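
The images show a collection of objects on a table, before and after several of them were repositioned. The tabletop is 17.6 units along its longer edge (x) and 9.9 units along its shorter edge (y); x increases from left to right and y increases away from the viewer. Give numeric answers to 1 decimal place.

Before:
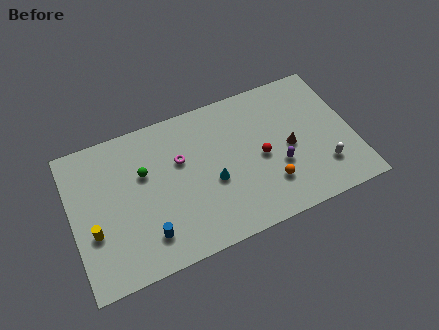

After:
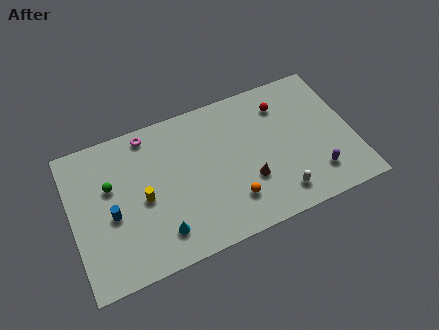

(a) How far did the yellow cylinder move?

3.4

The yellow cylinder moved from about (1.2, 3.6) to (4.4, 4.6), a distance of √(3.2² + 1.0²) ≈ 3.4.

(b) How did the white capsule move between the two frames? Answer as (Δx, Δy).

(-2.9, -0.8)

The white capsule started near (15.5, 2.5) and ended near (12.6, 1.7).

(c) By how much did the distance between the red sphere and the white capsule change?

+1.8

Before: roughly 4.3 units apart; after: 6.1. That's 1.8 units further apart.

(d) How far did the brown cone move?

3.0

The brown cone moved from about (13.6, 4.6) to (10.9, 3.3), a distance of √(2.7² + 1.3²) ≈ 3.0.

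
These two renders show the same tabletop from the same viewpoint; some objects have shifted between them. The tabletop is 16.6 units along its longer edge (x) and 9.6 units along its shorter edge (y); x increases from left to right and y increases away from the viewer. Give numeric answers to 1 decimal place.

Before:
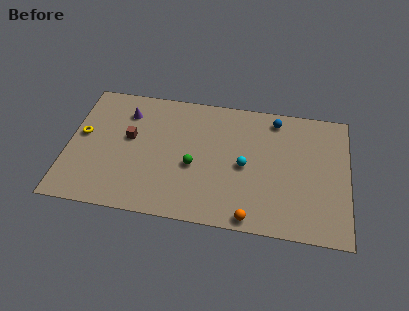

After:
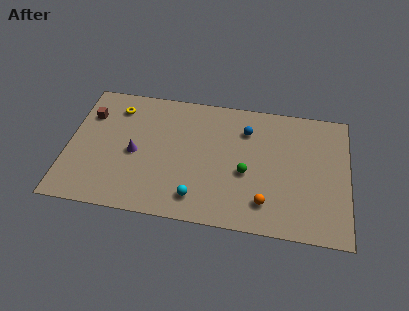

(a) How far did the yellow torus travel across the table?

3.1

The yellow torus moved from about (0.8, 5.3) to (2.7, 7.7), a distance of √(1.9² + 2.4²) ≈ 3.1.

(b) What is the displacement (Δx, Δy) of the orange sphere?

(0.8, 1.2)

From the two frames, the orange sphere sits at roughly (11.0, 0.8) before and (11.8, 2.0) after.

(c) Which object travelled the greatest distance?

the cyan sphere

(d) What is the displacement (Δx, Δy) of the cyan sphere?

(-2.7, -2.8)

The cyan sphere started near (10.5, 4.5) and ended near (7.8, 1.7).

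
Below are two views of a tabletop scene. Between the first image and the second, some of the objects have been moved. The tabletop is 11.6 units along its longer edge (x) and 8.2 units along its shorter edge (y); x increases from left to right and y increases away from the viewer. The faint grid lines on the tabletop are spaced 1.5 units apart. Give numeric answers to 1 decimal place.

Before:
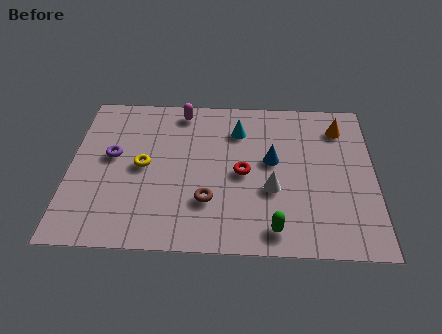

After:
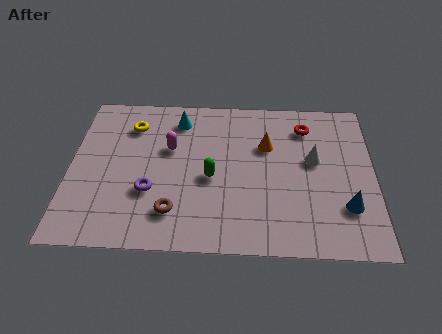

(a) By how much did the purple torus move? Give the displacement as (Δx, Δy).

(1.5, -1.8)

From the two frames, the purple torus sits at roughly (1.6, 4.6) before and (3.1, 2.8) after.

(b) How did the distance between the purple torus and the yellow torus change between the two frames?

+2.3

Before: roughly 1.3 units apart; after: 3.6. That's 2.3 units further apart.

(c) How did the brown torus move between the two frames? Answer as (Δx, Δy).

(-1.3, -0.6)

From the two frames, the brown torus sits at roughly (5.3, 2.4) before and (4.0, 1.8) after.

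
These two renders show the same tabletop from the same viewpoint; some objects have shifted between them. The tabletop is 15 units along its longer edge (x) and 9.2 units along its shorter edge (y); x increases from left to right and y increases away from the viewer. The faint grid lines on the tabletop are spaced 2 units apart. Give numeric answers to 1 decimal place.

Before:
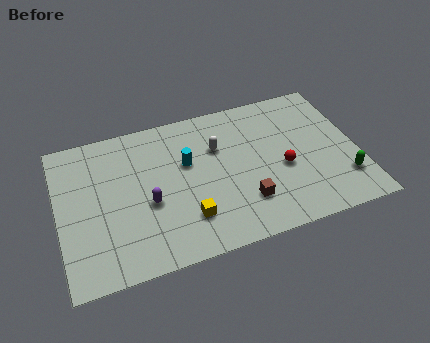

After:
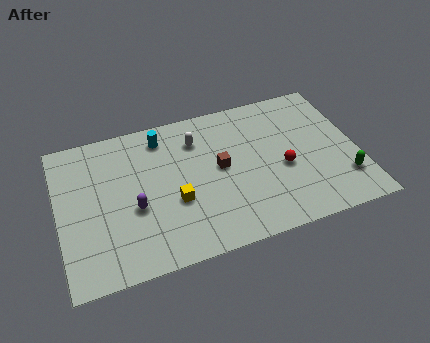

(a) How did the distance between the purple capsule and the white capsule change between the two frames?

+0.3

The distance was about 4.4 in the first image and 4.7 in the second, so they moved 0.3 units further apart.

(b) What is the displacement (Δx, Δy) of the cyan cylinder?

(-1.1, 2.0)

The cyan cylinder started near (6.5, 5.7) and ended near (5.4, 7.7).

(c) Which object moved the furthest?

the brown cube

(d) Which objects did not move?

the green capsule and the red sphere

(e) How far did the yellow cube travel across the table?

1.3

The yellow cube was near (6.2, 2.3) before and (5.7, 3.5) after, so it travelled √(0.5² + 1.2²) ≈ 1.3 units.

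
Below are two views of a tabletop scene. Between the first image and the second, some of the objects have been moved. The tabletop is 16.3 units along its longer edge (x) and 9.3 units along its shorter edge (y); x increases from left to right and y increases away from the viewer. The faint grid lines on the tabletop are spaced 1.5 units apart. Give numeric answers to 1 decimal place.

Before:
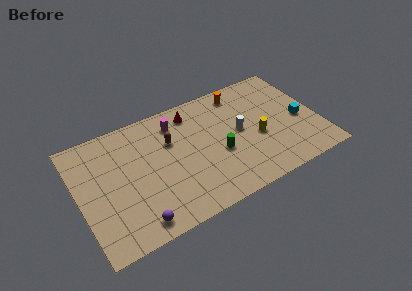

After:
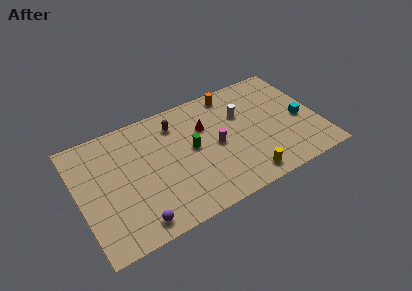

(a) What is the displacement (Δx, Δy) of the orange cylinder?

(-0.6, 0.2)

The orange cylinder was at about (11.5, 8.0) and moved to about (10.9, 8.2).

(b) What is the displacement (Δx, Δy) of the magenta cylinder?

(2.4, -3.0)

The magenta cylinder started near (6.9, 7.5) and ended near (9.3, 4.5).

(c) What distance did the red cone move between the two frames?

1.7

From (8.1, 7.8) to (8.8, 6.3), the red cone covered √(0.7² + 1.5²) ≈ 1.7 units.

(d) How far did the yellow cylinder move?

3.0

The yellow cylinder moved from about (12.1, 3.9) to (10.8, 1.2), a distance of √(1.3² + 2.7²) ≈ 3.0.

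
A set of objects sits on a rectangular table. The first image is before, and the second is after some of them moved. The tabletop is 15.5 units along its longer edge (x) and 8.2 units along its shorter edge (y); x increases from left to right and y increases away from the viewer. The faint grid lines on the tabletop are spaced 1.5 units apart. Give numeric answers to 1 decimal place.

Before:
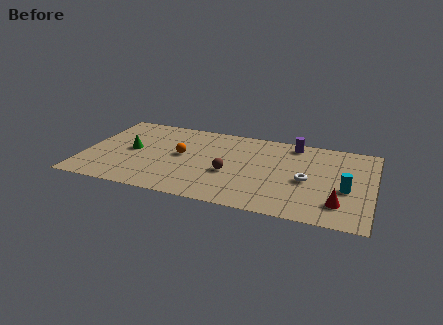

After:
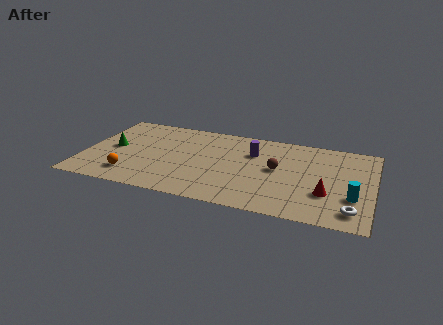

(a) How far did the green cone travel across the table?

1.0

The green cone was near (2.5, 4.2) before and (1.5, 4.2) after, so it travelled √(1.0² + 0.0²) ≈ 1.0 units.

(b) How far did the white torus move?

3.4

From (12.0, 3.7) to (14.5, 1.4), the white torus covered √(2.5² + 2.3²) ≈ 3.4 units.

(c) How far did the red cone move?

1.1

The red cone was near (13.8, 1.9) before and (13.1, 2.7) after, so it travelled √(0.7² + 0.8²) ≈ 1.1 units.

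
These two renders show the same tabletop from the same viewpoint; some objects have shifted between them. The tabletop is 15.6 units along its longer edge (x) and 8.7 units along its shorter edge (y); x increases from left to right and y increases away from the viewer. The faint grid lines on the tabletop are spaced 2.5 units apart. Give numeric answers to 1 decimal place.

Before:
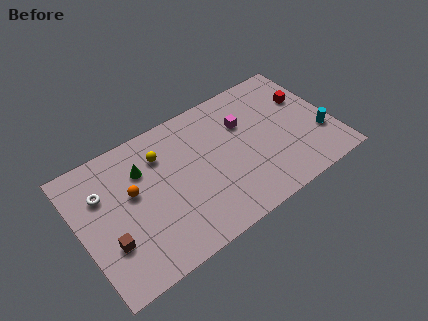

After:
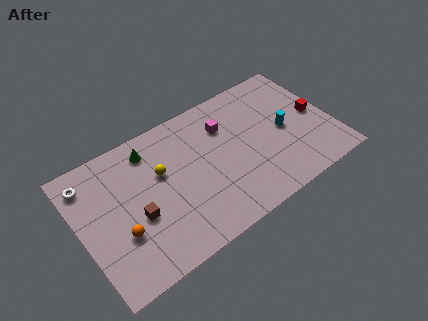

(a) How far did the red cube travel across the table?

1.5

From (14.3, 5.7) to (14.7, 4.3), the red cube covered √(0.4² + 1.4²) ≈ 1.5 units.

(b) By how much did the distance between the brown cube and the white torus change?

+1.1

They were about 3.2 units apart before and 4.3 after — 1.1 units further apart.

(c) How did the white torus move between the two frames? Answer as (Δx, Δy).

(-0.7, 1.1)

The white torus started near (1.6, 6.0) and ended near (0.9, 7.1).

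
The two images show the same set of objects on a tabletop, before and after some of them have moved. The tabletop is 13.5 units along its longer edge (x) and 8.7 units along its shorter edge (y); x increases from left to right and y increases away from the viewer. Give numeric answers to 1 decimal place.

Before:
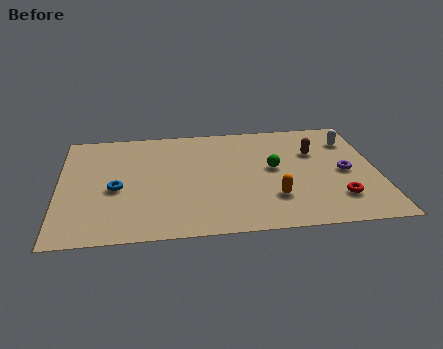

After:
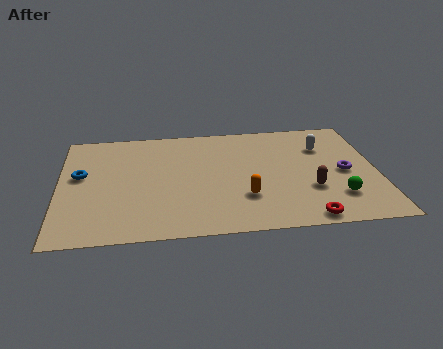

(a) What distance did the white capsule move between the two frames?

1.3

The white capsule moved from about (12.5, 6.6) to (11.3, 6.2), a distance of √(1.2² + 0.4²) ≈ 1.3.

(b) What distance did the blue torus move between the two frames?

1.9

The blue torus moved from about (2.4, 3.8) to (0.9, 5.0), a distance of √(1.5² + 1.2²) ≈ 1.9.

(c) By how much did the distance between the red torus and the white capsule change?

+0.9

They were about 4.6 units apart before and 5.5 after — 0.9 units further apart.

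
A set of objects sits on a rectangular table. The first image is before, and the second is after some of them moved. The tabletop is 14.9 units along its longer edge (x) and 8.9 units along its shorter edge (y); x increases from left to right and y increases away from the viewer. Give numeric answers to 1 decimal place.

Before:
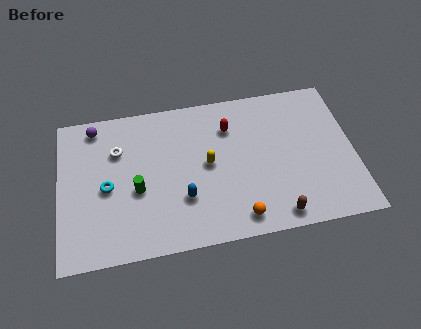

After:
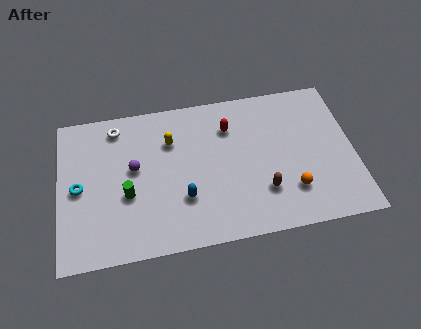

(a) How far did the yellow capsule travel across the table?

2.5

The yellow capsule was near (7.5, 4.6) before and (5.7, 6.3) after, so it travelled √(1.8² + 1.7²) ≈ 2.5 units.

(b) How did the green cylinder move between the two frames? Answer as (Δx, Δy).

(-0.5, -0.2)

The green cylinder started near (3.9, 3.7) and ended near (3.4, 3.5).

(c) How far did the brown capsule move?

1.6

The brown capsule moved from about (10.8, 1.0) to (10.2, 2.5), a distance of √(0.6² + 1.5²) ≈ 1.6.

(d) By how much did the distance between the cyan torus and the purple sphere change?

-0.8

They were about 3.7 units apart before and 2.9 after — 0.8 units closer together.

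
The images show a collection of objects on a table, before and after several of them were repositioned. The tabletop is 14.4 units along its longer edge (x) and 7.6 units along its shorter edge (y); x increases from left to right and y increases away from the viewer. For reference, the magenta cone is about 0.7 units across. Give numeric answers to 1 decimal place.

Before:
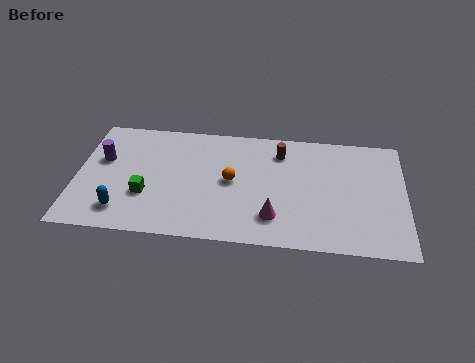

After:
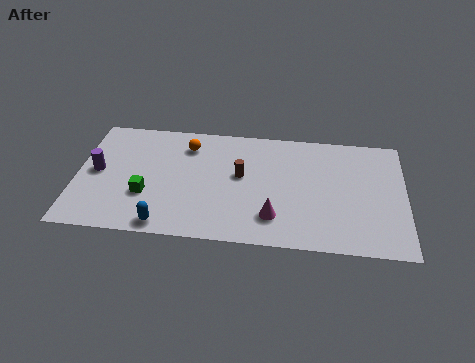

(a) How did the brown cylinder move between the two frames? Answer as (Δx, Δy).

(-1.7, -1.7)

The brown cylinder started near (8.9, 6.0) and ended near (7.2, 4.3).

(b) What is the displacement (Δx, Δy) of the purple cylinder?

(-0.2, -0.8)

The purple cylinder was at about (1.1, 4.7) and moved to about (0.9, 3.9).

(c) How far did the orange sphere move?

2.9

The orange sphere moved from about (6.8, 3.9) to (4.8, 6.0), a distance of √(2.0² + 2.1²) ≈ 2.9.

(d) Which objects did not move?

the magenta cone and the green cube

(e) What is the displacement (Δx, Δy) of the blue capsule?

(1.9, -0.7)

From the two frames, the blue capsule sits at roughly (2.1, 1.5) before and (4.0, 0.8) after.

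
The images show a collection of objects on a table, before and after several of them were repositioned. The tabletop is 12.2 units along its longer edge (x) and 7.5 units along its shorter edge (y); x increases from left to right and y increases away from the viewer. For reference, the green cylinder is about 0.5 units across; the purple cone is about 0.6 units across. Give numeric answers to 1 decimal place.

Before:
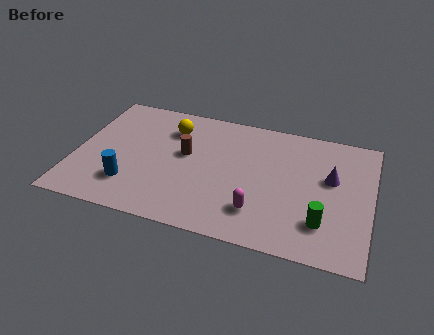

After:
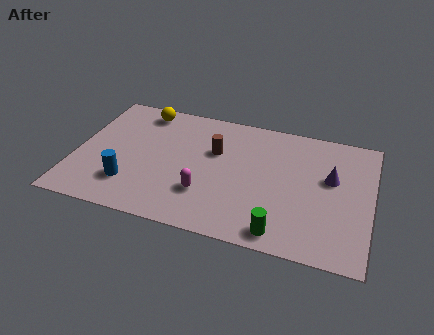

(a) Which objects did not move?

the purple cone and the blue cylinder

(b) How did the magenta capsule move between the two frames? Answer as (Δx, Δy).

(-2.2, 0.4)

From the two frames, the magenta capsule sits at roughly (7.7, 1.8) before and (5.5, 2.2) after.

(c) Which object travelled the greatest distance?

the magenta capsule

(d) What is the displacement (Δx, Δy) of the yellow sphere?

(-1.3, 0.8)

From the two frames, the yellow sphere sits at roughly (3.8, 5.7) before and (2.5, 6.5) after.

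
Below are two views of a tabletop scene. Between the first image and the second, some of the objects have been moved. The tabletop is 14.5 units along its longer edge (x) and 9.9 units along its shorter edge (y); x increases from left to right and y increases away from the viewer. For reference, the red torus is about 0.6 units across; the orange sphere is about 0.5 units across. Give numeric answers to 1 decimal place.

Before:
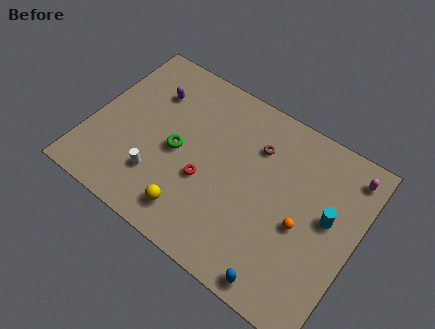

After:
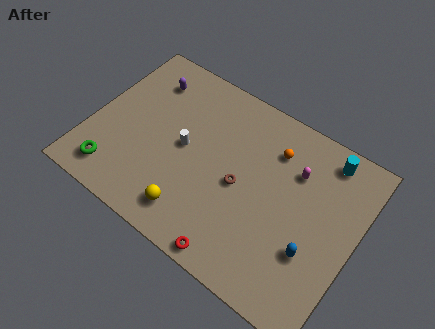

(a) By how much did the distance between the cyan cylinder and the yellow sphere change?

+1.5

The distance was about 7.7 in the first image and 9.2 in the second, so they moved 1.5 units further apart.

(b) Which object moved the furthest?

the green torus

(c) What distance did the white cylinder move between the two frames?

2.6

The white cylinder was near (4.1, 2.6) before and (5.1, 5.0) after, so it travelled √(1.0² + 2.4²) ≈ 2.6 units.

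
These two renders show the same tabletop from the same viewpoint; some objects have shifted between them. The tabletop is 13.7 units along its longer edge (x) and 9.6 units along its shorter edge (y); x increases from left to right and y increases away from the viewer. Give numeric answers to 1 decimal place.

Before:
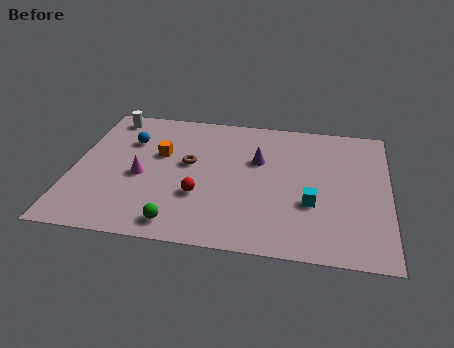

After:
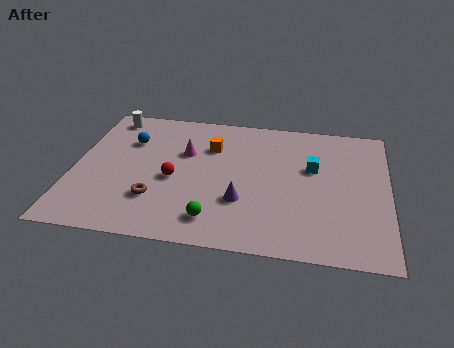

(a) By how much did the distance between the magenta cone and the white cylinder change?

-0.4

The distance was about 4.5 in the first image and 4.1 in the second, so they moved 0.4 units closer together.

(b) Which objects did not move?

the blue sphere and the white cylinder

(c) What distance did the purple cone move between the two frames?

3.1

The purple cone was near (8.0, 6.1) before and (7.4, 3.1) after, so it travelled √(0.6² + 3.0²) ≈ 3.1 units.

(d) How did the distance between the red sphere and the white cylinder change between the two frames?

-1.5

The distance was about 6.7 in the first image and 5.2 in the second, so they moved 1.5 units closer together.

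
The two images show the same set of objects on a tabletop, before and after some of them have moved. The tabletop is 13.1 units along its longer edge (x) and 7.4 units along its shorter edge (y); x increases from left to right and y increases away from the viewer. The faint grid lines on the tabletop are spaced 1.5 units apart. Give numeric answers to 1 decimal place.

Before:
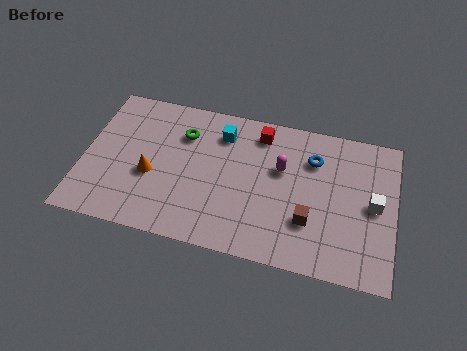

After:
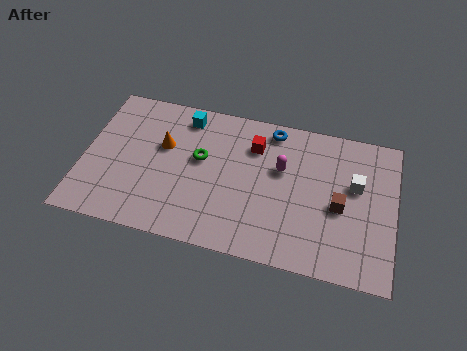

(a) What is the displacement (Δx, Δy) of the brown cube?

(1.2, 1.0)

From the two frames, the brown cube sits at roughly (9.6, 2.3) before and (10.8, 3.3) after.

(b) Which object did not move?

the magenta capsule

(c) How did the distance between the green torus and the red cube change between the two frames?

-0.8

Before: roughly 3.3 units apart; after: 2.5. That's 0.8 units closer together.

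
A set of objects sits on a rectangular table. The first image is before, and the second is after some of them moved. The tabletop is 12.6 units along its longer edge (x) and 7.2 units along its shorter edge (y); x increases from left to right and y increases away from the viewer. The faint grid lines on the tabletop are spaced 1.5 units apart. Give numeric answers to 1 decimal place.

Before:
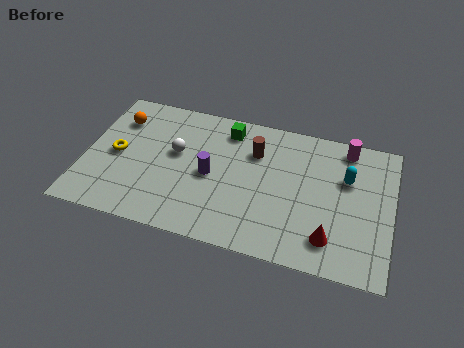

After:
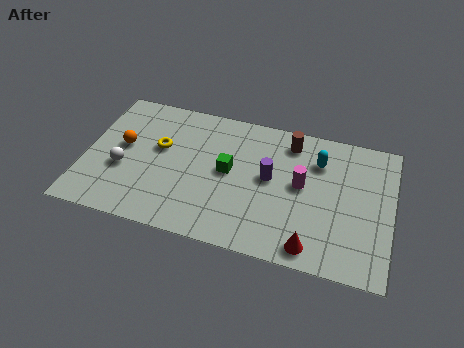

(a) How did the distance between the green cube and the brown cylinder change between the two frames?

+1.8

The distance was about 1.5 in the first image and 3.3 in the second, so they moved 1.8 units further apart.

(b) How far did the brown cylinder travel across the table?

1.7

From (6.9, 5.1) to (8.3, 6.0), the brown cylinder covered √(1.4² + 0.9²) ≈ 1.7 units.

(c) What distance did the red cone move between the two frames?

0.9

The red cone moved from about (10.2, 1.5) to (9.5, 0.9), a distance of √(0.7² + 0.6²) ≈ 0.9.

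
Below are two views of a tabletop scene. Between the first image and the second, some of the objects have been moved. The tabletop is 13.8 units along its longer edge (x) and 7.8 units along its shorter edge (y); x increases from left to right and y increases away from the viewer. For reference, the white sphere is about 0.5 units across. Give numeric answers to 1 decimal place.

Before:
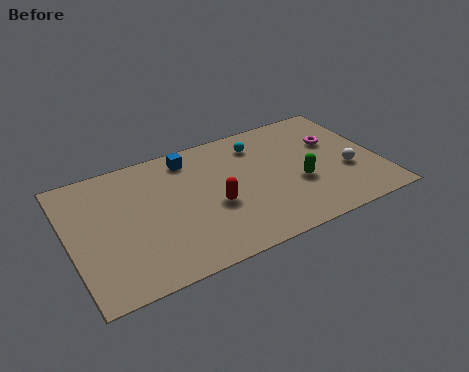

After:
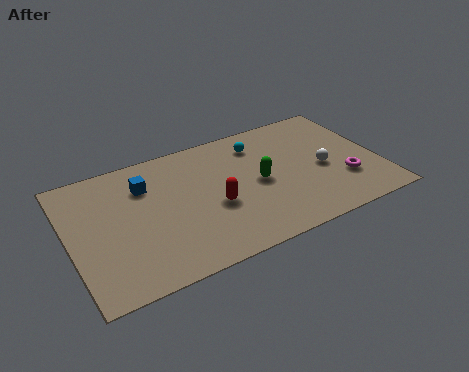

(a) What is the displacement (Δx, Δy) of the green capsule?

(-1.7, 0.8)

The green capsule was at about (10.1, 3.0) and moved to about (8.4, 3.8).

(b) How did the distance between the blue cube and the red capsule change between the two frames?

+0.3

Before: roughly 3.5 units apart; after: 3.8. That's 0.3 units further apart.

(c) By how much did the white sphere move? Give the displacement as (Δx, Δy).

(-1.0, 0.6)

The white sphere was at about (12.3, 2.9) and moved to about (11.3, 3.5).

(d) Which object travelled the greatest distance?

the magenta torus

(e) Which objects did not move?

the cyan sphere and the red capsule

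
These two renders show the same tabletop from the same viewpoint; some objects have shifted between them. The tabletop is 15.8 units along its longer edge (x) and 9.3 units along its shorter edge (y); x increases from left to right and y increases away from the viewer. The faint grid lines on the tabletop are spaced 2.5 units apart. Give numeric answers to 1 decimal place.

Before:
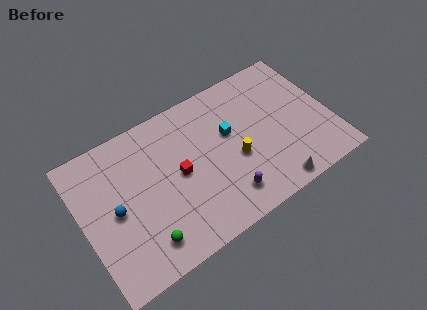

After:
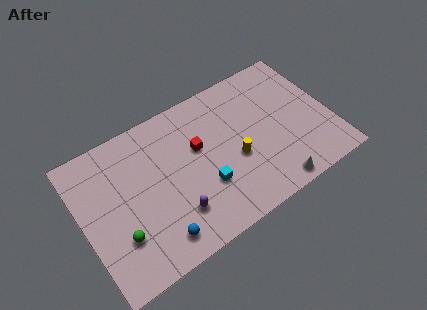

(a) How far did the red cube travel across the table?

1.7

The red cube was near (6.1, 4.7) before and (7.5, 5.7) after, so it travelled √(1.4² + 1.0²) ≈ 1.7 units.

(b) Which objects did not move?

the white cone and the yellow cylinder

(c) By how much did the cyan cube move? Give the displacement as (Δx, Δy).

(-2.0, -2.5)

The cyan cube was at about (9.5, 5.6) and moved to about (7.5, 3.1).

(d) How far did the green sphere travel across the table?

1.8

From (3.4, 1.7) to (2.0, 2.8), the green sphere covered √(1.4² + 1.1²) ≈ 1.8 units.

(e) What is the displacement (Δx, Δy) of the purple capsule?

(-3.1, 0.6)

From the two frames, the purple capsule sits at roughly (8.6, 1.8) before and (5.5, 2.4) after.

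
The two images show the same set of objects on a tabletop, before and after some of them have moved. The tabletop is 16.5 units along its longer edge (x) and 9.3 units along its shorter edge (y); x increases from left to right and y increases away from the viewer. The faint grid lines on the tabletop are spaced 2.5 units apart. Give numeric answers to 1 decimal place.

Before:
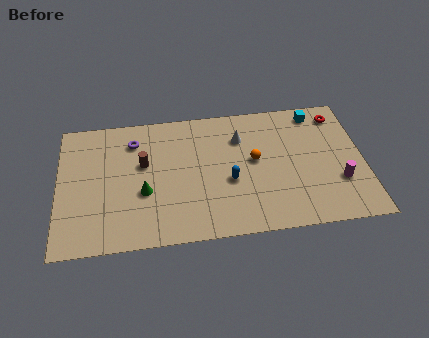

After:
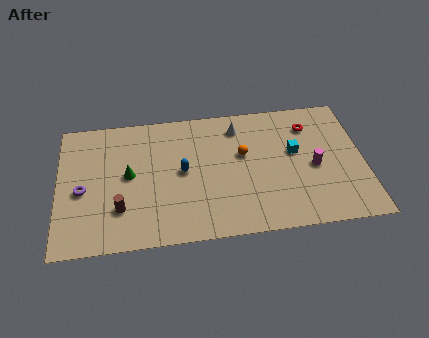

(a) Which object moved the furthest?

the purple torus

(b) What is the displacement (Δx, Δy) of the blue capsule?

(-2.5, 1.0)

From the two frames, the blue capsule sits at roughly (9.2, 3.8) before and (6.7, 4.8) after.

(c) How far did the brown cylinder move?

3.3

The brown cylinder was near (4.6, 5.6) before and (3.3, 2.6) after, so it travelled √(1.3² + 3.0²) ≈ 3.3 units.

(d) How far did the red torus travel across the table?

1.7

From (15.3, 7.8) to (13.7, 7.2), the red torus covered √(1.6² + 0.6²) ≈ 1.7 units.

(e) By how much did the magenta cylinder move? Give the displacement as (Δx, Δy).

(-1.3, 1.2)

From the two frames, the magenta cylinder sits at roughly (15.1, 3.0) before and (13.8, 4.2) after.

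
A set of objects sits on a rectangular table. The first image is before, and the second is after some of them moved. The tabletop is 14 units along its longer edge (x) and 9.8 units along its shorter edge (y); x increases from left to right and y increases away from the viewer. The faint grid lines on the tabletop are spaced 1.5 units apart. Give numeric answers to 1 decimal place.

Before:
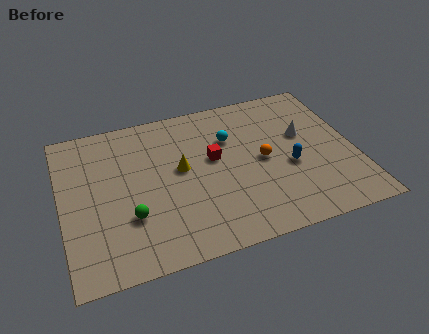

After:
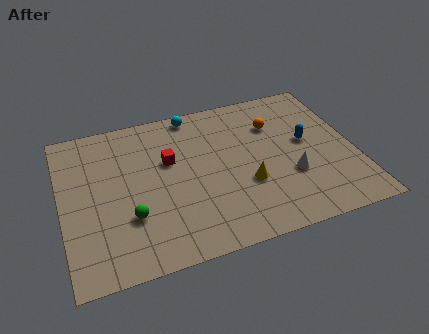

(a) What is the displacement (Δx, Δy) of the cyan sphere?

(-1.6, 2.2)

The cyan sphere was at about (8.2, 6.7) and moved to about (6.6, 8.9).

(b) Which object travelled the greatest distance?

the yellow cone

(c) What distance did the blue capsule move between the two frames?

1.7

From (10.8, 4.0) to (11.8, 5.4), the blue capsule covered √(1.0² + 1.4²) ≈ 1.7 units.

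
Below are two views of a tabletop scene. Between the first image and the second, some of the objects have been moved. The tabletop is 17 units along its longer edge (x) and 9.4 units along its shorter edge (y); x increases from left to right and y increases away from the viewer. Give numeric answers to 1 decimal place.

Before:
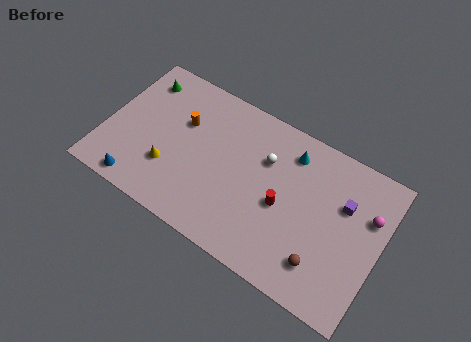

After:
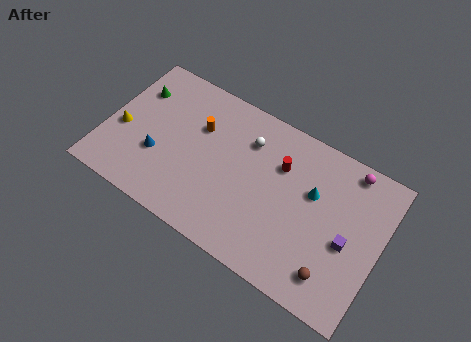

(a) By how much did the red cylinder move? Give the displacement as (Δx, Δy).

(-0.5, 2.3)

The red cylinder started near (11.1, 4.2) and ended near (10.6, 6.5).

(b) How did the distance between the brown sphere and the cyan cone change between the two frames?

-1.7

They were about 6.2 units apart before and 4.5 after — 1.7 units closer together.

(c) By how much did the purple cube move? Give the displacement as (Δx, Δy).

(0.5, -2.1)

The purple cube was at about (14.6, 6.2) and moved to about (15.1, 4.1).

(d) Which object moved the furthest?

the yellow cone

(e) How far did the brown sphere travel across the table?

0.8

From (13.9, 2.1) to (14.6, 1.8), the brown sphere covered √(0.7² + 0.3²) ≈ 0.8 units.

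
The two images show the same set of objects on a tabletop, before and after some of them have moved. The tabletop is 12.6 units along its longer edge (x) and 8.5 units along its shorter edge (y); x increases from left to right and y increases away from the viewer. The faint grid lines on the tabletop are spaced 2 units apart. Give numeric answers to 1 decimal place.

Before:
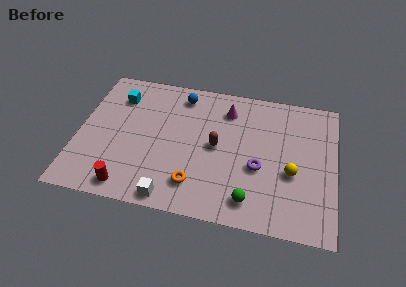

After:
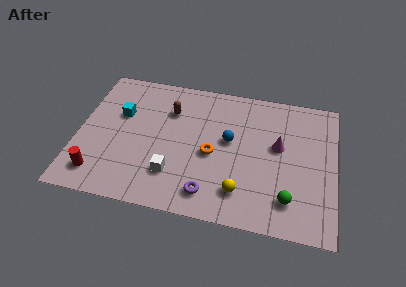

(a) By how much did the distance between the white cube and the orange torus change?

+0.9

They were about 1.5 units apart before and 2.4 after — 0.9 units further apart.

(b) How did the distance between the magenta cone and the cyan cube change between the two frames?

+2.4

The distance was about 5.4 in the first image and 7.8 in the second, so they moved 2.4 units further apart.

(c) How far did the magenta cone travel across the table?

3.2

The magenta cone moved from about (7.2, 6.7) to (9.8, 4.9), a distance of √(2.6² + 1.8²) ≈ 3.2.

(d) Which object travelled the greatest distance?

the blue sphere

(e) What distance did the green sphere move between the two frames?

1.8

The green sphere was near (8.6, 1.4) before and (10.4, 1.8) after, so it travelled √(1.8² + 0.4²) ≈ 1.8 units.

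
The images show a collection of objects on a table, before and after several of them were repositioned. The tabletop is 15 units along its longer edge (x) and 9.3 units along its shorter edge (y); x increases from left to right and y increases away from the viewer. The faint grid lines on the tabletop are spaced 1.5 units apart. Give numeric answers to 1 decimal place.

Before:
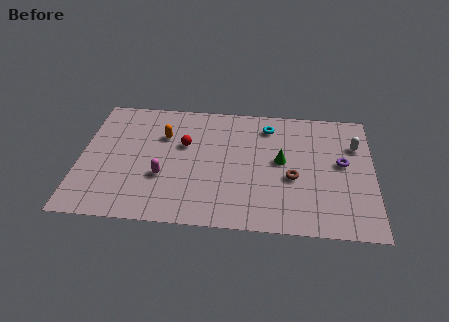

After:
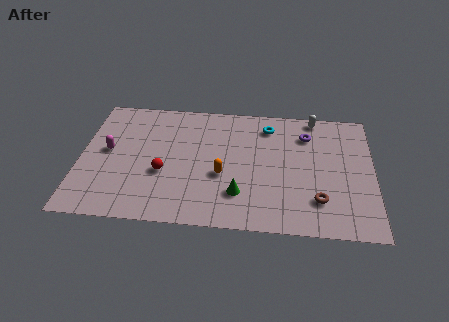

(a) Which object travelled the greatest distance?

the orange capsule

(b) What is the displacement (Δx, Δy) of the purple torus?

(-1.8, 2.0)

The purple torus was at about (13.4, 5.1) and moved to about (11.6, 7.1).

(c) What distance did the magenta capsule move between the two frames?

3.4

From (4.3, 3.3) to (1.4, 5.0), the magenta capsule covered √(2.9² + 1.7²) ≈ 3.4 units.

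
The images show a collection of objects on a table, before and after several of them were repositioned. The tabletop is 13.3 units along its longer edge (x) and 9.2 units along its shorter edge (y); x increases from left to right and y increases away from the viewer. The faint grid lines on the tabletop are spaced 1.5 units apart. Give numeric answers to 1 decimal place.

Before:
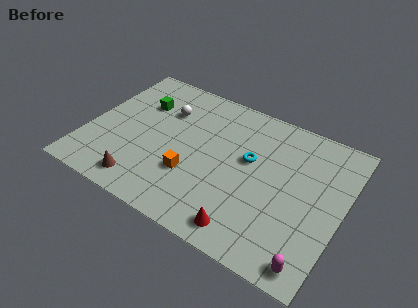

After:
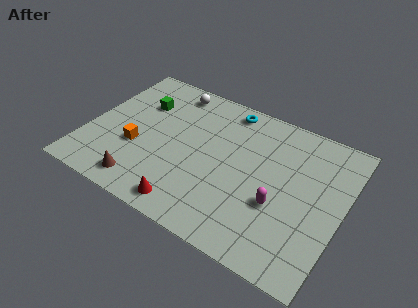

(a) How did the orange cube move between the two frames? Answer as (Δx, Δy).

(-3.0, 0.4)

From the two frames, the orange cube sits at roughly (5.7, 3.0) before and (2.7, 3.4) after.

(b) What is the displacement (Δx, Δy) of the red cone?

(-3.0, -0.1)

From the two frames, the red cone sits at roughly (8.9, 1.2) before and (5.9, 1.1) after.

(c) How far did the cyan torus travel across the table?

3.1

The cyan torus moved from about (8.4, 5.4) to (6.8, 8.1), a distance of √(1.6² + 2.7²) ≈ 3.1.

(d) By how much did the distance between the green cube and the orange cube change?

-1.7

Before: roughly 4.7 units apart; after: 3.0. That's 1.7 units closer together.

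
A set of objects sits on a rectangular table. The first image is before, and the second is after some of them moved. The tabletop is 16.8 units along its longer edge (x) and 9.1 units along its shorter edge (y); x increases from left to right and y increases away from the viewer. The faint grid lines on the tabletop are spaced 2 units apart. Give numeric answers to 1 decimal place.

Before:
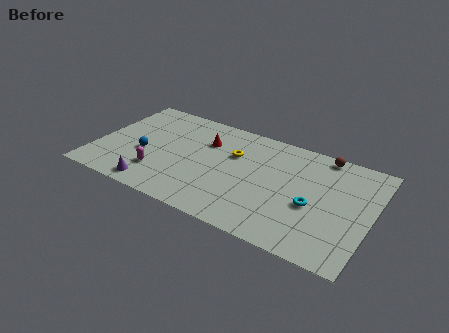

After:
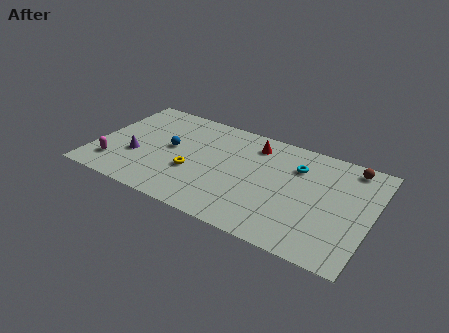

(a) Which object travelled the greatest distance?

the yellow torus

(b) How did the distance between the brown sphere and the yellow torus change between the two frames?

+4.5

They were about 5.7 units apart before and 10.2 after — 4.5 units further apart.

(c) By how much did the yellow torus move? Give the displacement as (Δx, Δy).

(-2.2, -2.6)

The yellow torus was at about (8.3, 6.0) and moved to about (6.1, 3.4).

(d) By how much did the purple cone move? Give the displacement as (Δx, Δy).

(-1.4, 2.2)

The purple cone was at about (4.0, 1.1) and moved to about (2.6, 3.3).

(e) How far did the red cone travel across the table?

3.1

The red cone moved from about (6.5, 6.4) to (9.4, 7.4), a distance of √(2.9² + 1.0²) ≈ 3.1.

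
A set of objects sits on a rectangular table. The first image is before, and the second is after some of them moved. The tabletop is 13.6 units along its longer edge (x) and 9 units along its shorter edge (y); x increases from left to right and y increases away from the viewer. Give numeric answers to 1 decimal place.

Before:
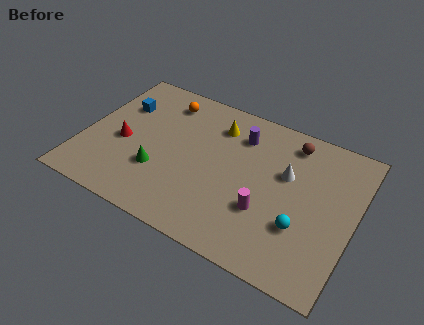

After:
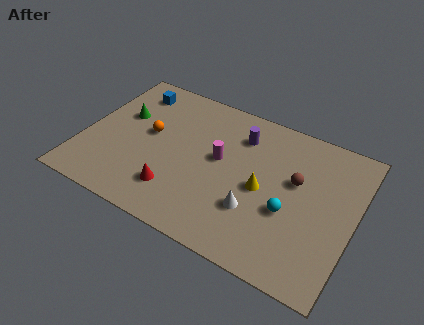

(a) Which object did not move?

the purple cylinder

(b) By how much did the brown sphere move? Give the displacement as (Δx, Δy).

(0.5, -2.2)

From the two frames, the brown sphere sits at roughly (10.1, 7.6) before and (10.6, 5.4) after.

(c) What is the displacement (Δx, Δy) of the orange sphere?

(-0.4, -2.4)

The orange sphere was at about (3.6, 7.4) and moved to about (3.2, 5.0).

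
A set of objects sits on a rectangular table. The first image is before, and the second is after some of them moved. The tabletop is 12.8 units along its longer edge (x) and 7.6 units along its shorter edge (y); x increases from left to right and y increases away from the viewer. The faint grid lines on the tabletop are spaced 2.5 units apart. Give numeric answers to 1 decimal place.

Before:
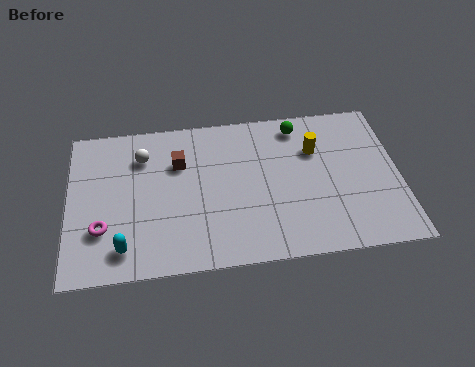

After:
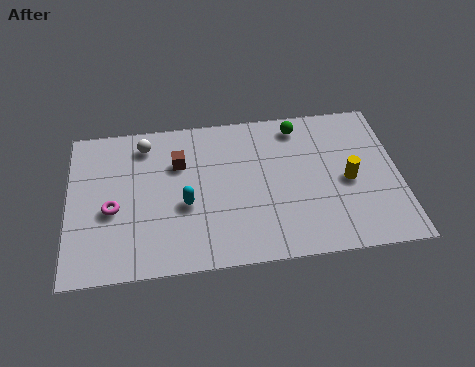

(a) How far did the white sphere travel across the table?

0.6

The white sphere was near (2.9, 5.7) before and (3.0, 6.3) after, so it travelled √(0.1² + 0.6²) ≈ 0.6 units.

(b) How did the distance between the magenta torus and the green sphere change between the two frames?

-0.8

They were about 8.8 units apart before and 8.0 after — 0.8 units closer together.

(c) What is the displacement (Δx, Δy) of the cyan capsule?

(2.4, 1.8)

The cyan capsule started near (2.1, 1.3) and ended near (4.5, 3.1).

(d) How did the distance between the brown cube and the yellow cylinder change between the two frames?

+1.4

Before: roughly 5.3 units apart; after: 6.7. That's 1.4 units further apart.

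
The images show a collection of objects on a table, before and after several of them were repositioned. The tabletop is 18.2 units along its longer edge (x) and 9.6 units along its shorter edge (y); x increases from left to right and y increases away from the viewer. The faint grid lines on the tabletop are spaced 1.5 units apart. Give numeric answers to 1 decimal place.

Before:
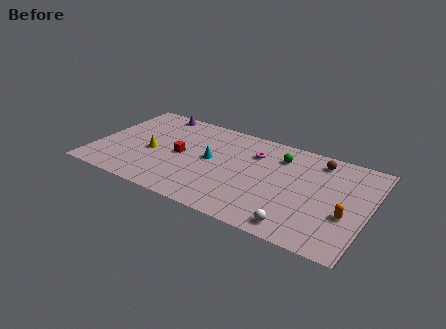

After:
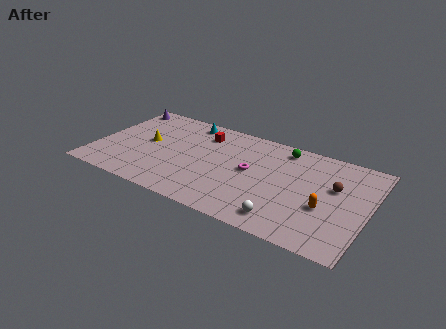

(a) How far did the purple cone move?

2.4

From (3.3, 8.7) to (0.9, 8.4), the purple cone covered √(2.4² + 0.3²) ≈ 2.4 units.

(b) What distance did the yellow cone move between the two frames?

1.0

The yellow cone moved from about (3.8, 4.2) to (3.3, 5.1), a distance of √(0.5² + 0.9²) ≈ 1.0.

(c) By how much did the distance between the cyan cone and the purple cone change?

-1.0

Before: roughly 5.7 units apart; after: 4.7. That's 1.0 units closer together.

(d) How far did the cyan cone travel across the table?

3.9

From (7.7, 5.1) to (5.6, 8.4), the cyan cone covered √(2.1² + 3.3²) ≈ 3.9 units.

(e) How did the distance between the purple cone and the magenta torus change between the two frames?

+2.8

The distance was about 7.3 in the first image and 10.1 in the second, so they moved 2.8 units further apart.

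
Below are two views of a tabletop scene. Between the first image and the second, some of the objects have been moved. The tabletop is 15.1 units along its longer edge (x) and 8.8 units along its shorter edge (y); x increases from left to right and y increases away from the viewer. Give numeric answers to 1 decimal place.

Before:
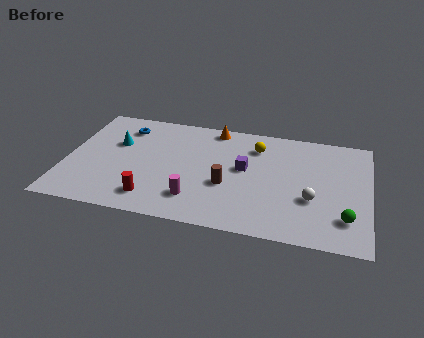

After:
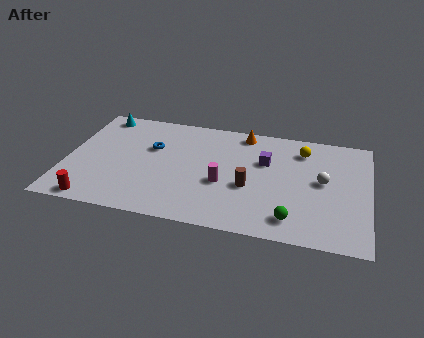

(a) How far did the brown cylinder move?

1.1

The brown cylinder moved from about (8.1, 3.4) to (9.2, 3.5), a distance of √(1.1² + 0.1²) ≈ 1.1.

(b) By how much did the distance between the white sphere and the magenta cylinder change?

-0.8

Before: roughly 5.8 units apart; after: 5.0. That's 0.8 units closer together.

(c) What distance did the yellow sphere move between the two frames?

2.3

The yellow sphere was near (9.4, 6.8) before and (11.7, 7.0) after, so it travelled √(2.3² + 0.2²) ≈ 2.3 units.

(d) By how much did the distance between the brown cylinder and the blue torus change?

-1.1

The distance was about 6.5 in the first image and 5.4 in the second, so they moved 1.1 units closer together.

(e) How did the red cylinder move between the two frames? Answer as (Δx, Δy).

(-2.8, -0.8)

The red cylinder was at about (4.5, 1.6) and moved to about (1.7, 0.8).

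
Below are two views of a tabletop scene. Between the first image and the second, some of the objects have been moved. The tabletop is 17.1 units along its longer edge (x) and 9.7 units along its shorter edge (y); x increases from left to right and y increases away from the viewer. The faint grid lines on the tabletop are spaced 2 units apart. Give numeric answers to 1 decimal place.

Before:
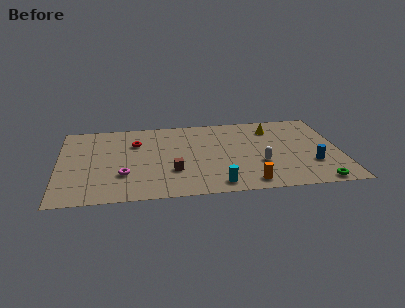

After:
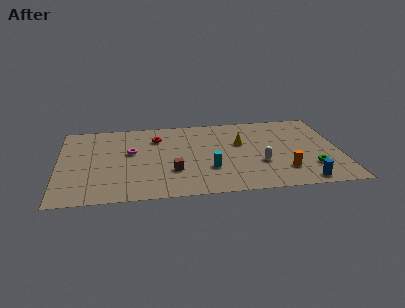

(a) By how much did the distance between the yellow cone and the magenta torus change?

-3.6

The distance was about 10.3 in the first image and 6.7 in the second, so they moved 3.6 units closer together.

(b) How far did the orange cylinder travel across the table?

2.5

The orange cylinder moved from about (11.4, 1.2) to (13.6, 2.4), a distance of √(2.2² + 1.2²) ≈ 2.5.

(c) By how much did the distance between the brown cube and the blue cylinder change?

-0.3

They were about 8.4 units apart before and 8.1 after — 0.3 units closer together.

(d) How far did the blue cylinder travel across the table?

2.1

The blue cylinder moved from about (15.3, 3.0) to (14.7, 1.0), a distance of √(0.6² + 2.0²) ≈ 2.1.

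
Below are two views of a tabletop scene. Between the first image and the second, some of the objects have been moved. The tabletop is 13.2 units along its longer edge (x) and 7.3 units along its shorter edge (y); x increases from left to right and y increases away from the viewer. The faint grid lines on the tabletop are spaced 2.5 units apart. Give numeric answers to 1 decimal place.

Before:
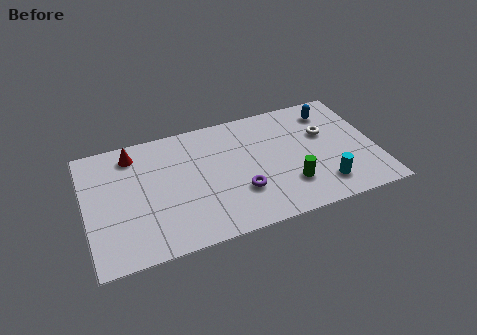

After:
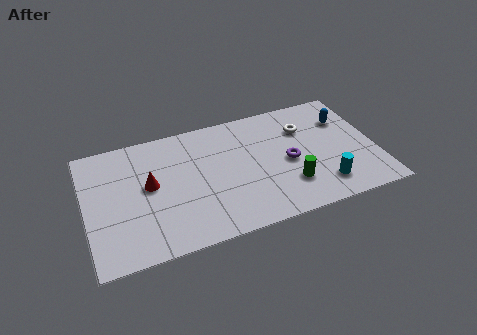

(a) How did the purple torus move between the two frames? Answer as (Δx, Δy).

(2.3, 1.1)

From the two frames, the purple torus sits at roughly (6.9, 2.3) before and (9.2, 3.4) after.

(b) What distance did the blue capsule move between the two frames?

0.9

From (11.4, 5.9) to (12.0, 5.2), the blue capsule covered √(0.6² + 0.7²) ≈ 0.9 units.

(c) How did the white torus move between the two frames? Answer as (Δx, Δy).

(-0.9, 0.6)

The white torus started near (11.0, 4.6) and ended near (10.1, 5.2).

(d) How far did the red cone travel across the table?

2.2

The red cone was near (2.3, 6.1) before and (2.9, 4.0) after, so it travelled √(0.6² + 2.1²) ≈ 2.2 units.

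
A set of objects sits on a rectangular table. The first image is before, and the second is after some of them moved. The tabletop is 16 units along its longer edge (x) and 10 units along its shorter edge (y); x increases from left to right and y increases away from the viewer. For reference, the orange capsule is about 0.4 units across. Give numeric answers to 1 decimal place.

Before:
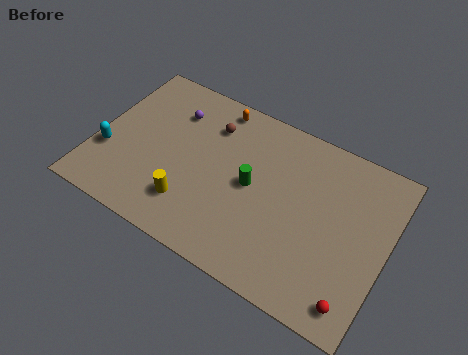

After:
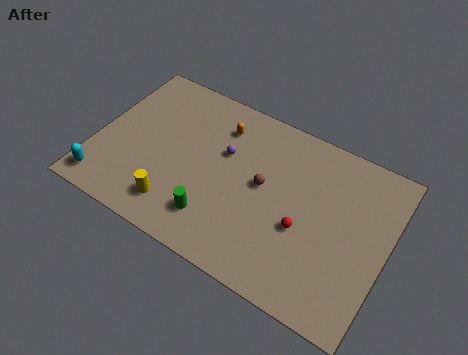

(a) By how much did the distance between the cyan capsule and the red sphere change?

-3.1

Before: roughly 14.1 units apart; after: 11.0. That's 3.1 units closer together.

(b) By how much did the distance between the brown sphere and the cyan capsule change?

+2.6

The distance was about 6.6 in the first image and 9.2 in the second, so they moved 2.6 units further apart.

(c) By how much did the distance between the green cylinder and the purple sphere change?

-1.3

They were about 5.4 units apart before and 4.1 after — 1.3 units closer together.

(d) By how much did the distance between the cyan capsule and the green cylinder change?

-1.8

The distance was about 8.0 in the first image and 6.2 in the second, so they moved 1.8 units closer together.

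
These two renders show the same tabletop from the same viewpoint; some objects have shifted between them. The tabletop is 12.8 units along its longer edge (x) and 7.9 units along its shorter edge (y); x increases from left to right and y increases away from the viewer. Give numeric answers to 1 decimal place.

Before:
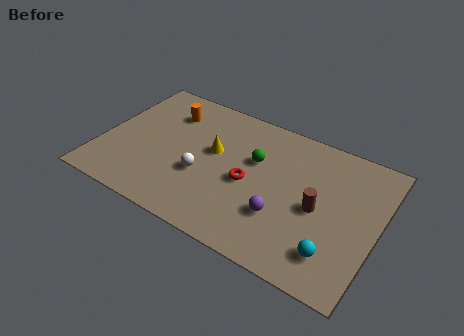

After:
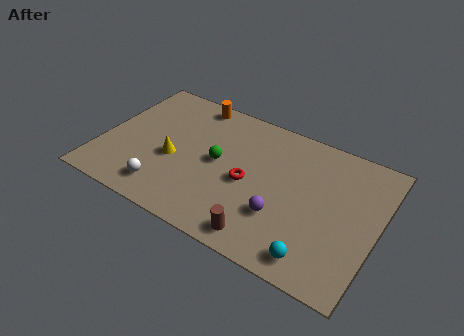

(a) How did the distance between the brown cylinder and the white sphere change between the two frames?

-0.6

Before: roughly 5.3 units apart; after: 4.7. That's 0.6 units closer together.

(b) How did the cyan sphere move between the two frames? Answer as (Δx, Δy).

(-0.7, -0.6)

The cyan sphere was at about (11.1, 1.7) and moved to about (10.4, 1.1).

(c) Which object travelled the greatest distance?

the brown cylinder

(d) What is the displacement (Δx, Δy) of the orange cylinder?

(1.0, 1.1)

The orange cylinder was at about (2.7, 6.0) and moved to about (3.7, 7.1).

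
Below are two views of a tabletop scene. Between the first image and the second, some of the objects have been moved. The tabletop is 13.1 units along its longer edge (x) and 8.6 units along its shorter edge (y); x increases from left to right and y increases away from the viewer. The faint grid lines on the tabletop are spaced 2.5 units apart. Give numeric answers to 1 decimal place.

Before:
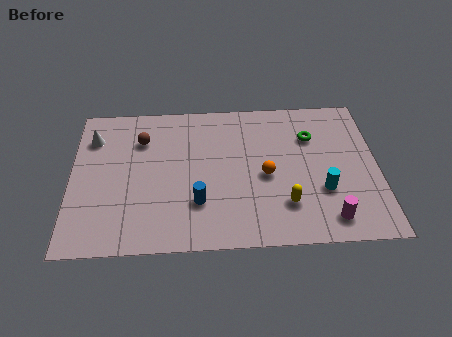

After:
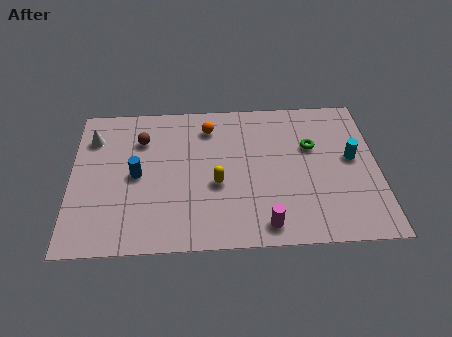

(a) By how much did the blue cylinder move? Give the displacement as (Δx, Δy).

(-2.6, 1.7)

The blue cylinder started near (5.4, 2.5) and ended near (2.8, 4.2).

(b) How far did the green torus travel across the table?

0.6

The green torus was near (10.3, 6.1) before and (10.3, 5.5) after, so it travelled √(0.0² + 0.6²) ≈ 0.6 units.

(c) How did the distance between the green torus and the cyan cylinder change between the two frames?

-1.3

They were about 3.2 units apart before and 1.9 after — 1.3 units closer together.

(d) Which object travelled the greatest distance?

the orange sphere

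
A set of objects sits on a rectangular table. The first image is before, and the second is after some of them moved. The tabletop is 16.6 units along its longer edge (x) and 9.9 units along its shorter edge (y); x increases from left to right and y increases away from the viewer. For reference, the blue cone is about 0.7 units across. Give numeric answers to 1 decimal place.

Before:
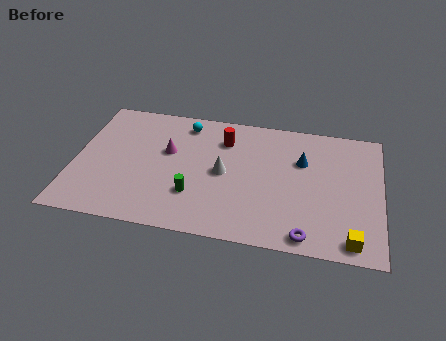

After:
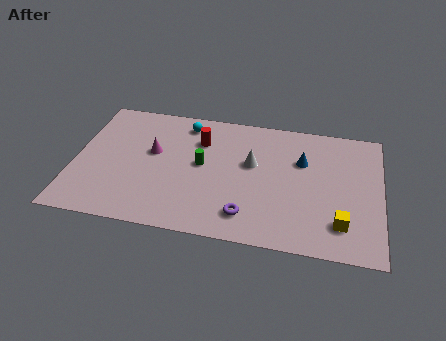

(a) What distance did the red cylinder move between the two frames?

1.3

From (8.0, 7.5) to (6.7, 7.2), the red cylinder covered √(1.3² + 0.3²) ≈ 1.3 units.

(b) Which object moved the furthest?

the purple torus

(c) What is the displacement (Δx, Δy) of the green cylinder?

(0.3, 2.4)

From the two frames, the green cylinder sits at roughly (6.6, 2.9) before and (6.9, 5.3) after.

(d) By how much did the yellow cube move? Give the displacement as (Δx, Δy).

(-0.6, 1.1)

From the two frames, the yellow cube sits at roughly (15.1, 1.1) before and (14.5, 2.2) after.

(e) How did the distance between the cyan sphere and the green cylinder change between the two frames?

-2.3

They were about 5.6 units apart before and 3.3 after — 2.3 units closer together.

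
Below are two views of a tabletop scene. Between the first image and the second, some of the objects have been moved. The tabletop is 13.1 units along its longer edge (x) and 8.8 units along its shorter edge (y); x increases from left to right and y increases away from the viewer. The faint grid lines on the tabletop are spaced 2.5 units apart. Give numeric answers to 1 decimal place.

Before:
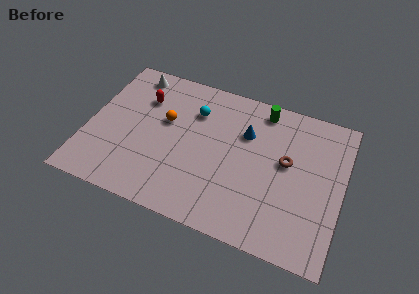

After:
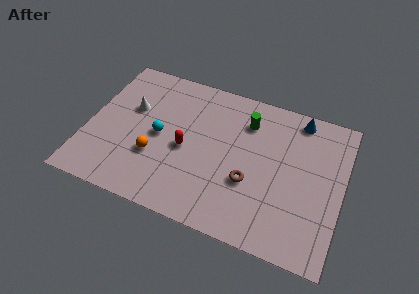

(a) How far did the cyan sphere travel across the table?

2.6

From (5.3, 6.4) to (3.7, 4.3), the cyan sphere covered √(1.6² + 2.1²) ≈ 2.6 units.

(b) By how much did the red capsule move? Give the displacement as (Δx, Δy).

(2.5, -2.3)

The red capsule was at about (2.6, 6.3) and moved to about (5.1, 4.0).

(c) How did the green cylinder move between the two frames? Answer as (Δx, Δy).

(-0.7, -1.0)

The green cylinder was at about (8.7, 7.7) and moved to about (8.0, 6.7).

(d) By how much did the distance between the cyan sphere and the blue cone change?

+5.0

Before: roughly 2.7 units apart; after: 7.7. That's 5.0 units further apart.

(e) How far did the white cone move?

2.2

From (1.9, 7.7) to (2.1, 5.5), the white cone covered √(0.2² + 2.2²) ≈ 2.2 units.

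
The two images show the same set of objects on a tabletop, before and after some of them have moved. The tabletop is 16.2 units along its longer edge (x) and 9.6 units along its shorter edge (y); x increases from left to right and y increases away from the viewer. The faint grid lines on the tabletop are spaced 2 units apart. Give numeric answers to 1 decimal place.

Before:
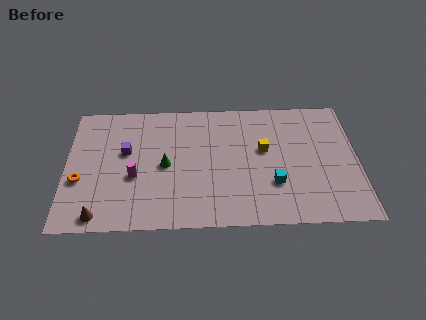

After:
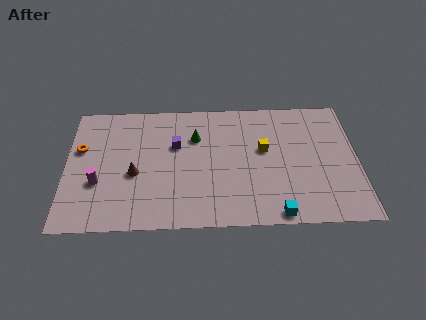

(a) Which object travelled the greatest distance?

the brown cone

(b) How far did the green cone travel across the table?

2.7

From (5.5, 4.6) to (7.2, 6.7), the green cone covered √(1.7² + 2.1²) ≈ 2.7 units.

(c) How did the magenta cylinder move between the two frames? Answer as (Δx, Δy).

(-2.0, -0.4)

From the two frames, the magenta cylinder sits at roughly (3.8, 3.8) before and (1.8, 3.4) after.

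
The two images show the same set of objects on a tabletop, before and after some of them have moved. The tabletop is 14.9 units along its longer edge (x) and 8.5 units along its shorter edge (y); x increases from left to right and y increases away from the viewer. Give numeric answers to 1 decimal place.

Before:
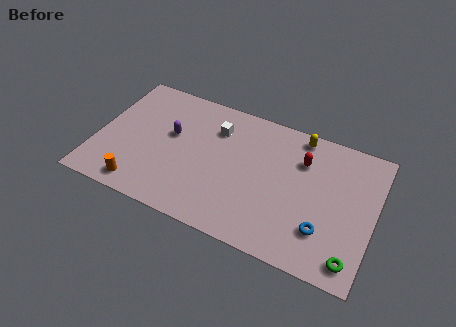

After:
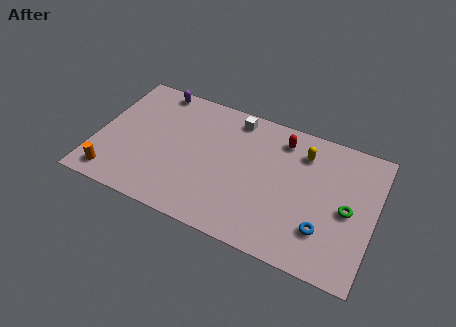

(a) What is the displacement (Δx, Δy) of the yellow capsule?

(0.3, -1.0)

The yellow capsule was at about (10.6, 7.6) and moved to about (10.9, 6.6).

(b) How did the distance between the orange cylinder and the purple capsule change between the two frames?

+2.6

The distance was about 4.1 in the first image and 6.7 in the second, so they moved 2.6 units further apart.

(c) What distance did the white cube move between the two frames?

1.4

From (6.2, 6.3) to (7.1, 7.4), the white cube covered √(0.9² + 1.1²) ≈ 1.4 units.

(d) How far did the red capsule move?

1.5

From (10.9, 6.1) to (9.7, 7.0), the red capsule covered √(1.2² + 0.9²) ≈ 1.5 units.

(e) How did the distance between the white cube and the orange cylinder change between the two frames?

+2.3

Before: roughly 6.3 units apart; after: 8.6. That's 2.3 units further apart.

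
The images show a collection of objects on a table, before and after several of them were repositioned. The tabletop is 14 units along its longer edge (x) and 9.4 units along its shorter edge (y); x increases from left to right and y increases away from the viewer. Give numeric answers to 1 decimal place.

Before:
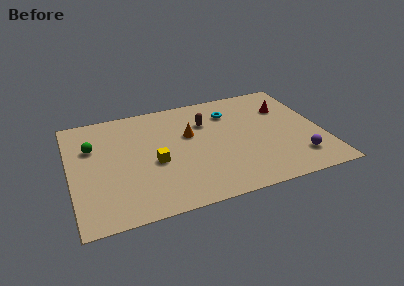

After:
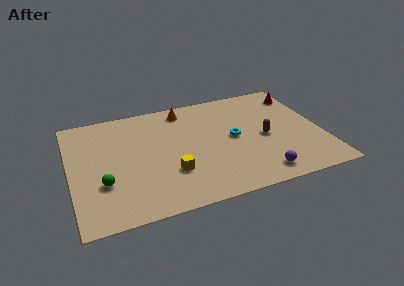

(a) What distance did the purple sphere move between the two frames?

2.3

The purple sphere moved from about (12.4, 2.0) to (10.2, 1.3), a distance of √(2.2² + 0.7²) ≈ 2.3.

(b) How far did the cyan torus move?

2.3

From (9.1, 7.1) to (9.1, 4.8), the cyan torus covered √(0.0² + 2.3²) ≈ 2.3 units.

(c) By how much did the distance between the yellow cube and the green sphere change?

-0.3

Before: roughly 4.0 units apart; after: 3.7. That's 0.3 units closer together.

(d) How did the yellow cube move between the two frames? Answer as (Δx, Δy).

(0.8, -1.1)

From the two frames, the yellow cube sits at roughly (4.6, 4.0) before and (5.4, 2.9) after.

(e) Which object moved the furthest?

the brown capsule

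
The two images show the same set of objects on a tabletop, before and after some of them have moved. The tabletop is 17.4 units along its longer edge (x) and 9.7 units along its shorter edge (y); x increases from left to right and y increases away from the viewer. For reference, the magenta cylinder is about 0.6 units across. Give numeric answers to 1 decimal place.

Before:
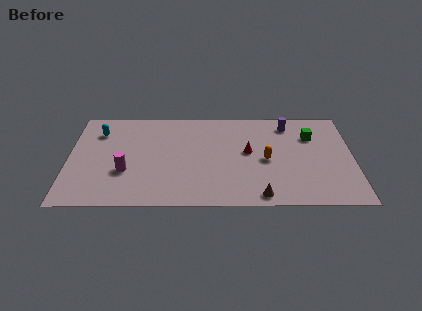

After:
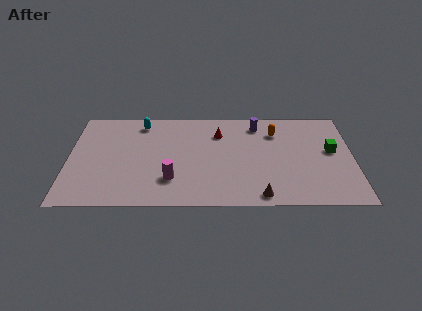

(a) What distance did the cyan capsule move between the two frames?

2.8

From (1.8, 7.4) to (4.4, 8.3), the cyan capsule covered √(2.6² + 0.9²) ≈ 2.8 units.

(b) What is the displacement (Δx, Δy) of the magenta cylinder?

(2.8, -0.8)

The magenta cylinder started near (3.5, 3.4) and ended near (6.3, 2.6).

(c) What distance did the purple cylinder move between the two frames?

1.9

The purple cylinder was near (13.5, 8.1) before and (11.6, 8.1) after, so it travelled √(1.9² + 0.0²) ≈ 1.9 units.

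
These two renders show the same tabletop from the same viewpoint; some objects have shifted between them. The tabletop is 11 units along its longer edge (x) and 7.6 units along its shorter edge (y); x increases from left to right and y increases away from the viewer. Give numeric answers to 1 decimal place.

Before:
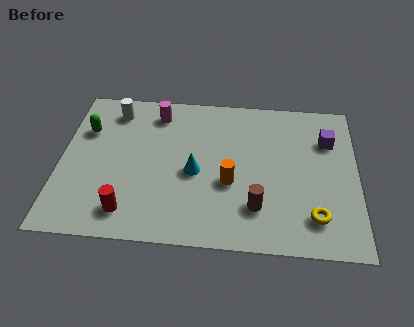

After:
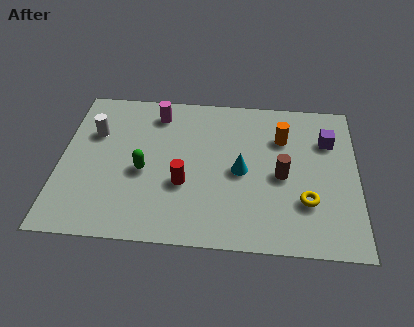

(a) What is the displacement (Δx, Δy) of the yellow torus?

(-0.3, 0.7)

The yellow torus was at about (9.4, 1.6) and moved to about (9.1, 2.3).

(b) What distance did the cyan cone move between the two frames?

1.7

The cyan cone was near (5.0, 3.4) before and (6.7, 3.6) after, so it travelled √(1.7² + 0.2²) ≈ 1.7 units.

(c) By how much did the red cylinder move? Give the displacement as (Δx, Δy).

(2.0, 1.5)

The red cylinder started near (2.6, 1.3) and ended near (4.6, 2.8).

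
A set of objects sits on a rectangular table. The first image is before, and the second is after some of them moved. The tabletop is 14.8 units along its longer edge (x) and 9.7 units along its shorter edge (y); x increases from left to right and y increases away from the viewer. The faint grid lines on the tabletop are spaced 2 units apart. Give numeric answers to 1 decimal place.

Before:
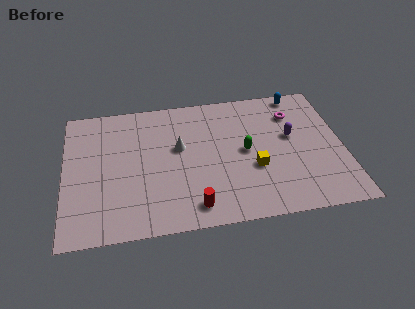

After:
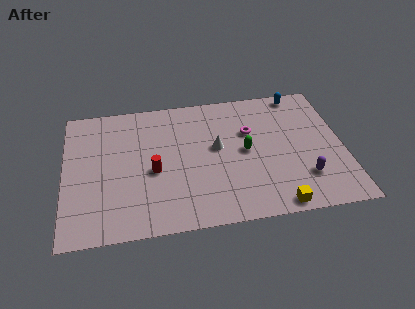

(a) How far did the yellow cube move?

3.0

From (10.0, 3.6) to (11.0, 0.8), the yellow cube covered √(1.0² + 2.8²) ≈ 3.0 units.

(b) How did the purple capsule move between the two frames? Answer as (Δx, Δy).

(0.5, -3.1)

The purple capsule started near (12.1, 5.6) and ended near (12.6, 2.5).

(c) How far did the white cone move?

2.0

From (6.1, 5.7) to (8.1, 5.4), the white cone covered √(2.0² + 0.3²) ≈ 2.0 units.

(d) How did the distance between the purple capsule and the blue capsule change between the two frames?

+3.0

The distance was about 3.3 in the first image and 6.3 in the second, so they moved 3.0 units further apart.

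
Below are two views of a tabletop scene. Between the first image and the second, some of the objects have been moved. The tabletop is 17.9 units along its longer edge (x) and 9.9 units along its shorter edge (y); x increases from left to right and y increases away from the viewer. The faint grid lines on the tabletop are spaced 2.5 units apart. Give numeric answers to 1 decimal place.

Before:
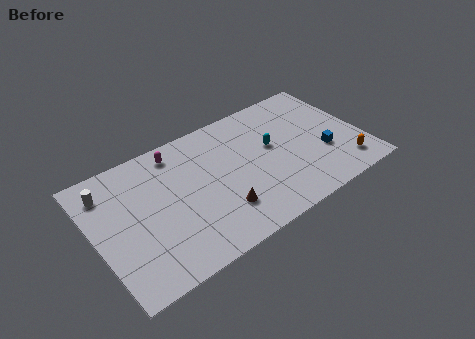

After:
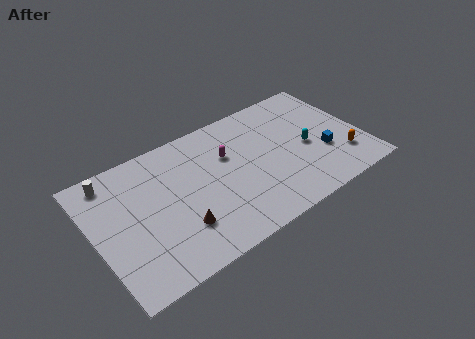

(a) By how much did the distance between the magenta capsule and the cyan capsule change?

-1.2

Before: roughly 6.7 units apart; after: 5.5. That's 1.2 units closer together.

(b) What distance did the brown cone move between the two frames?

2.7

The brown cone was near (7.9, 2.6) before and (5.2, 2.8) after, so it travelled √(2.7² + 0.2²) ≈ 2.7 units.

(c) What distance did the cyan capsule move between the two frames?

2.5

The cyan capsule moved from about (12.0, 5.7) to (14.2, 4.5), a distance of √(2.2² + 1.2²) ≈ 2.5.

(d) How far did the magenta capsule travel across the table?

3.8

The magenta capsule moved from about (5.9, 8.5) to (9.1, 6.5), a distance of √(3.2² + 2.0²) ≈ 3.8.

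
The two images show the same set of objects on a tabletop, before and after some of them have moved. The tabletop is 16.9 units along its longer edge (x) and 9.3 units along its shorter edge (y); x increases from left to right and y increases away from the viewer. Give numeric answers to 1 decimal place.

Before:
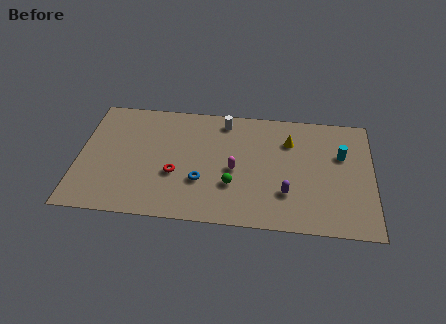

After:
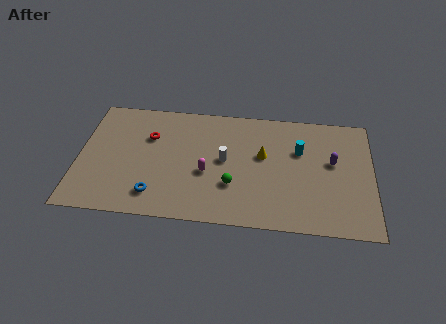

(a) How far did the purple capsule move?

3.7

The purple capsule moved from about (12.0, 2.7) to (14.6, 5.4), a distance of √(2.6² + 2.7²) ≈ 3.7.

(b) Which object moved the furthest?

the purple capsule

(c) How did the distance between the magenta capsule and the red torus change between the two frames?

+0.7

They were about 3.5 units apart before and 4.2 after — 0.7 units further apart.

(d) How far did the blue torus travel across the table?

2.9

The blue torus moved from about (7.1, 3.1) to (4.5, 1.8), a distance of √(2.6² + 1.3²) ≈ 2.9.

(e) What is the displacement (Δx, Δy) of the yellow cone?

(-1.5, -1.3)

From the two frames, the yellow cone sits at roughly (12.1, 6.8) before and (10.6, 5.5) after.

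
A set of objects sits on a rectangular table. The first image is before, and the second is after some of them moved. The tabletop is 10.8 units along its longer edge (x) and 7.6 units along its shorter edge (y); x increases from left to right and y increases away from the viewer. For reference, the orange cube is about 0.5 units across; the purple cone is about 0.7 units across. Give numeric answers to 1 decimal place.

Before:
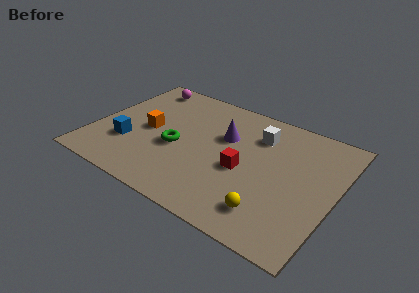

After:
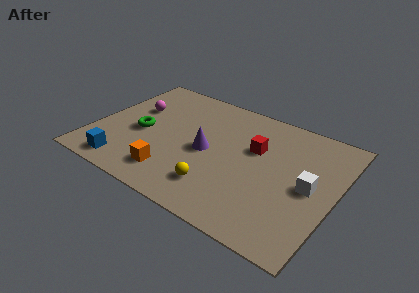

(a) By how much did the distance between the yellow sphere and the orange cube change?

-4.3

They were about 6.3 units apart before and 2.0 after — 4.3 units closer together.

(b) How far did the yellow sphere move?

2.4

The yellow sphere moved from about (8.3, 1.5) to (5.9, 1.7), a distance of √(2.4² + 0.2²) ≈ 2.4.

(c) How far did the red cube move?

1.5

The red cube was near (6.8, 3.3) before and (7.1, 4.8) after, so it travelled √(0.3² + 1.5²) ≈ 1.5 units.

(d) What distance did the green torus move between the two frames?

1.7

The green torus was near (3.8, 3.2) before and (2.1, 3.4) after, so it travelled √(1.7² + 0.2²) ≈ 1.7 units.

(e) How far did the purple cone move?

1.4

The purple cone was near (5.7, 4.9) before and (5.1, 3.6) after, so it travelled √(0.6² + 1.3²) ≈ 1.4 units.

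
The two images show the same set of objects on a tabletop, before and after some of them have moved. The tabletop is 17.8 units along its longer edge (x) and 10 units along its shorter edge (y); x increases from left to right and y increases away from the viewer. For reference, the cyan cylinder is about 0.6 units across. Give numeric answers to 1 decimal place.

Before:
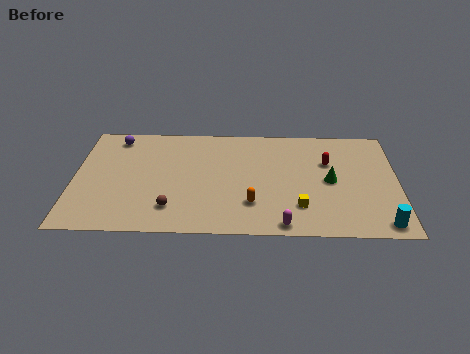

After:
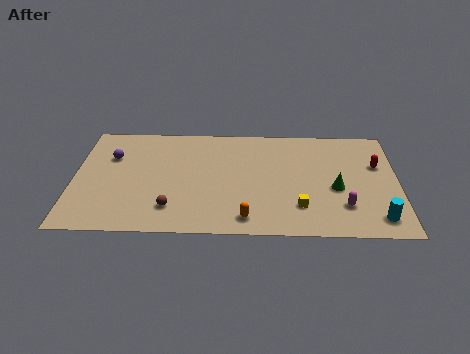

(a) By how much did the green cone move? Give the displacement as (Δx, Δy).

(0.3, -0.7)

From the two frames, the green cone sits at roughly (14.1, 4.9) before and (14.4, 4.2) after.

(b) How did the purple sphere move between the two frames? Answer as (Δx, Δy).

(-0.2, -1.8)

The purple sphere started near (2.2, 8.6) and ended near (2.0, 6.8).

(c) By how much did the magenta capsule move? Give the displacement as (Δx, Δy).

(3.3, 1.7)

From the two frames, the magenta capsule sits at roughly (11.5, 0.9) before and (14.8, 2.6) after.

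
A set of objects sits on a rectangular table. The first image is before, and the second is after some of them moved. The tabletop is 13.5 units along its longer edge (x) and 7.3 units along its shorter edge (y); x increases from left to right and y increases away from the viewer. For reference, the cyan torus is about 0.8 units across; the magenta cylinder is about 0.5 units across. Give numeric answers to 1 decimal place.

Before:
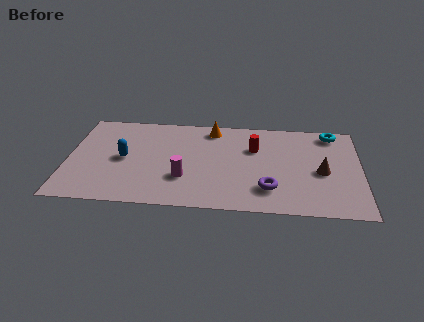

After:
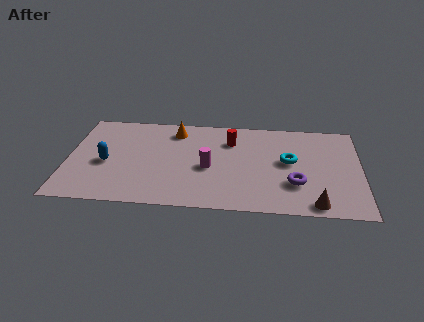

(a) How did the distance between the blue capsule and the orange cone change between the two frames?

-0.6

They were about 4.8 units apart before and 4.2 after — 0.6 units closer together.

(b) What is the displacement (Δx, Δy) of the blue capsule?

(-0.8, -0.4)

From the two frames, the blue capsule sits at roughly (2.6, 3.6) before and (1.8, 3.2) after.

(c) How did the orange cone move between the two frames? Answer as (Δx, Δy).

(-1.7, -0.3)

From the two frames, the orange cone sits at roughly (6.6, 6.3) before and (4.9, 6.0) after.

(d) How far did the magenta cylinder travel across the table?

1.4

The magenta cylinder was near (5.4, 2.3) before and (6.5, 3.2) after, so it travelled √(1.1² + 0.9²) ≈ 1.4 units.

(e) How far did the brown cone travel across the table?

2.5

From (11.7, 3.3) to (11.4, 0.8), the brown cone covered √(0.3² + 2.5²) ≈ 2.5 units.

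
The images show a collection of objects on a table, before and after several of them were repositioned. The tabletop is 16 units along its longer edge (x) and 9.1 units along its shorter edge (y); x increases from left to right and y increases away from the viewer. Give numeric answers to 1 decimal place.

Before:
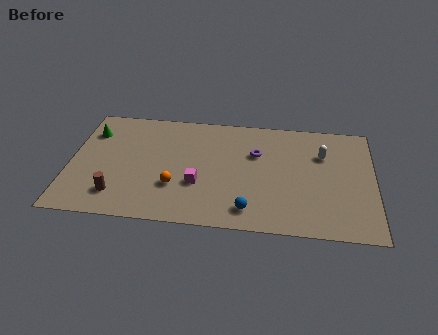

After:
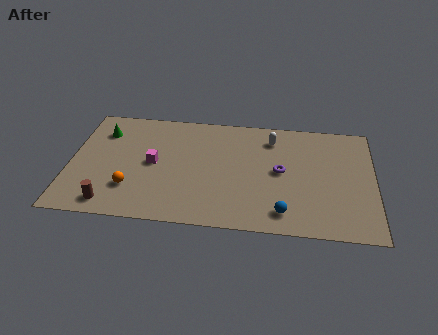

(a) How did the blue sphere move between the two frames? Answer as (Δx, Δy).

(1.8, 0.0)

The blue sphere was at about (9.5, 1.5) and moved to about (11.3, 1.5).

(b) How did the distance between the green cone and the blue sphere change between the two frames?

+1.1

The distance was about 10.0 in the first image and 11.1 in the second, so they moved 1.1 units further apart.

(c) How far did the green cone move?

0.6

The green cone was near (1.0, 6.8) before and (1.6, 6.9) after, so it travelled √(0.6² + 0.1²) ≈ 0.6 units.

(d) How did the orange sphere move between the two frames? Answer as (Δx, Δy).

(-2.3, -0.4)

The orange sphere started near (5.6, 2.9) and ended near (3.3, 2.5).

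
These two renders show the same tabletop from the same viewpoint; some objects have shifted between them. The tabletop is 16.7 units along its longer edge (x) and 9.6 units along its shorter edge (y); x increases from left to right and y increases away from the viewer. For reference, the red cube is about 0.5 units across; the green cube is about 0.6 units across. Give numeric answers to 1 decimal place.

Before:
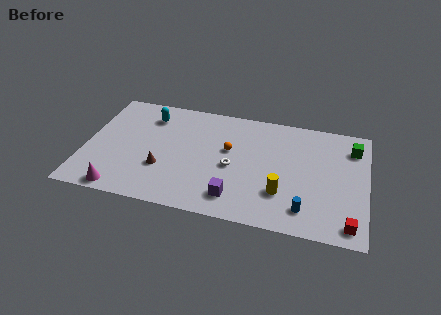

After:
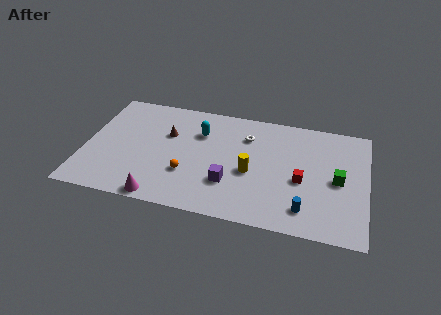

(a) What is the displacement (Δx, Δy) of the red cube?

(-2.9, 2.9)

The red cube started near (15.8, 1.2) and ended near (12.9, 4.1).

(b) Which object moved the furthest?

the red cube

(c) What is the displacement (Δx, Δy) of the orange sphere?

(-2.3, -2.6)

The orange sphere started near (8.5, 5.7) and ended near (6.2, 3.1).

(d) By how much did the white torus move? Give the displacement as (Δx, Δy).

(0.7, 2.8)

From the two frames, the white torus sits at roughly (8.8, 4.3) before and (9.5, 7.1) after.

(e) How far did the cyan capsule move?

3.2

The cyan capsule was near (3.6, 7.6) before and (6.7, 6.8) after, so it travelled √(3.1² + 0.8²) ≈ 3.2 units.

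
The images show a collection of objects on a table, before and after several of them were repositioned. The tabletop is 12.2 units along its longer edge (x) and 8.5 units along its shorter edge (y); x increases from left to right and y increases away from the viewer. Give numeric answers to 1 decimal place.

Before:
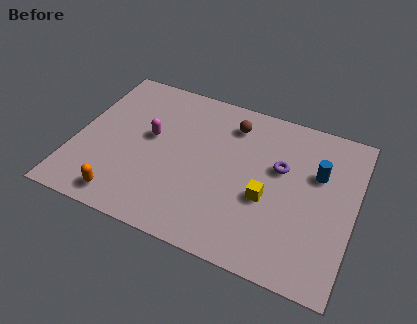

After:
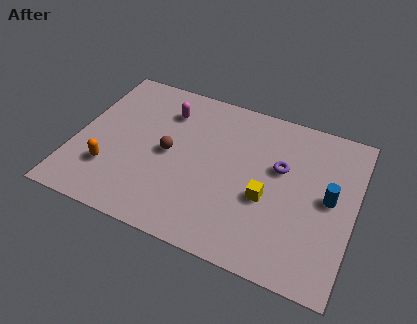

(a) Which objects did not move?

the purple torus and the yellow cube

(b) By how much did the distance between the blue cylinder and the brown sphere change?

+2.9

Before: roughly 4.1 units apart; after: 7.0. That's 2.9 units further apart.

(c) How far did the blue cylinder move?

1.3

The blue cylinder was near (10.5, 5.5) before and (11.1, 4.4) after, so it travelled √(0.6² + 1.1²) ≈ 1.3 units.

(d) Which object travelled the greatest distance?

the brown sphere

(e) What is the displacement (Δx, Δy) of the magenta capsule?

(0.5, 1.7)

The magenta capsule was at about (3.2, 4.8) and moved to about (3.7, 6.5).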